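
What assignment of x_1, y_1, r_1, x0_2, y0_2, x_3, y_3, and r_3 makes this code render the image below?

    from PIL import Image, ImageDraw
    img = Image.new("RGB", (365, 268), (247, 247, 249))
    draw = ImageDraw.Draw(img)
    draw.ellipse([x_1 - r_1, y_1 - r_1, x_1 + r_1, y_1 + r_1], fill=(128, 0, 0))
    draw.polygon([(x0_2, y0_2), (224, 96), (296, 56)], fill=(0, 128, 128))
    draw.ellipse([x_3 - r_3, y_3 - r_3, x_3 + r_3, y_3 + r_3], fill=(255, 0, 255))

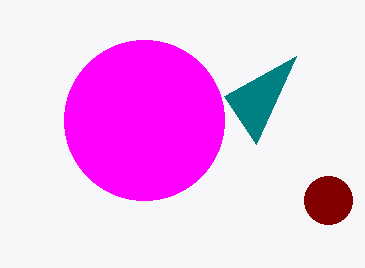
x_1 = 328
y_1 = 200
r_1 = 24
x0_2 = 256
y0_2 = 144
x_3 = 144
y_3 = 120
r_3 = 80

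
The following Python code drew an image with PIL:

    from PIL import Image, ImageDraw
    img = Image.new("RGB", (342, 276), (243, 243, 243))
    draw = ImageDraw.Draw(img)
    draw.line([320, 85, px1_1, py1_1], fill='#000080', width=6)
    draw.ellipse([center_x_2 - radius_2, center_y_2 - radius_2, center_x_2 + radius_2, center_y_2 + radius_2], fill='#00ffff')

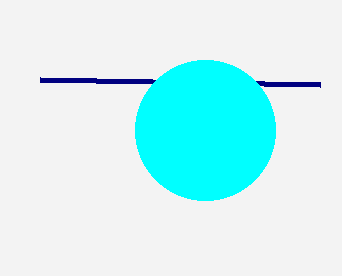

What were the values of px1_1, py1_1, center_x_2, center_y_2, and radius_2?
px1_1 = 40; py1_1 = 80; center_x_2 = 205; center_y_2 = 130; radius_2 = 70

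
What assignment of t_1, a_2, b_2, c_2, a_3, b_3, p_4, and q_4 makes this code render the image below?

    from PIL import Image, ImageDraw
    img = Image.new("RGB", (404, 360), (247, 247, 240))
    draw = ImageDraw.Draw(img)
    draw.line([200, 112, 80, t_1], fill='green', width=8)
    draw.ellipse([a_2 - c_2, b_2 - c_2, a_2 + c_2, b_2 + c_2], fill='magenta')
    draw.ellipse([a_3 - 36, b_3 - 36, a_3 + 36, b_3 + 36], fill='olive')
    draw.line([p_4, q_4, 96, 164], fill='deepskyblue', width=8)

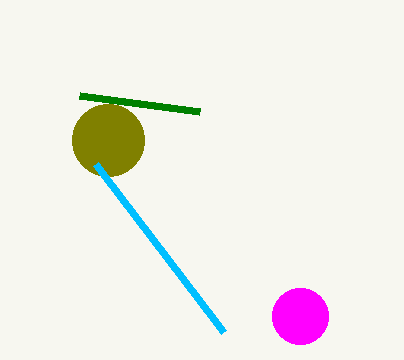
t_1 = 96, a_2 = 300, b_2 = 316, c_2 = 28, a_3 = 108, b_3 = 140, p_4 = 224, q_4 = 332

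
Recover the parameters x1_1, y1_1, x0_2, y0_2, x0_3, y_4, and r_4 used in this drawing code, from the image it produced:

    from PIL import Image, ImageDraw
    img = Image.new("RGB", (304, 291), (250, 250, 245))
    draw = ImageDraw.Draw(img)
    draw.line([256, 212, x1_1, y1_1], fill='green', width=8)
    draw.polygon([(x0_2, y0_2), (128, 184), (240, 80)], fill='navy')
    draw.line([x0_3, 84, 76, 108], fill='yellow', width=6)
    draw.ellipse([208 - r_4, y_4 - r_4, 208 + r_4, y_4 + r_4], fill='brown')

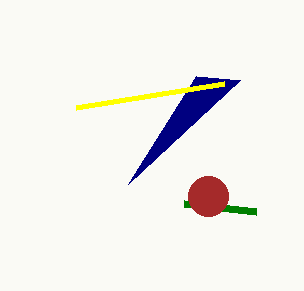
x1_1 = 184
y1_1 = 204
x0_2 = 196
y0_2 = 76
x0_3 = 224
y_4 = 196
r_4 = 20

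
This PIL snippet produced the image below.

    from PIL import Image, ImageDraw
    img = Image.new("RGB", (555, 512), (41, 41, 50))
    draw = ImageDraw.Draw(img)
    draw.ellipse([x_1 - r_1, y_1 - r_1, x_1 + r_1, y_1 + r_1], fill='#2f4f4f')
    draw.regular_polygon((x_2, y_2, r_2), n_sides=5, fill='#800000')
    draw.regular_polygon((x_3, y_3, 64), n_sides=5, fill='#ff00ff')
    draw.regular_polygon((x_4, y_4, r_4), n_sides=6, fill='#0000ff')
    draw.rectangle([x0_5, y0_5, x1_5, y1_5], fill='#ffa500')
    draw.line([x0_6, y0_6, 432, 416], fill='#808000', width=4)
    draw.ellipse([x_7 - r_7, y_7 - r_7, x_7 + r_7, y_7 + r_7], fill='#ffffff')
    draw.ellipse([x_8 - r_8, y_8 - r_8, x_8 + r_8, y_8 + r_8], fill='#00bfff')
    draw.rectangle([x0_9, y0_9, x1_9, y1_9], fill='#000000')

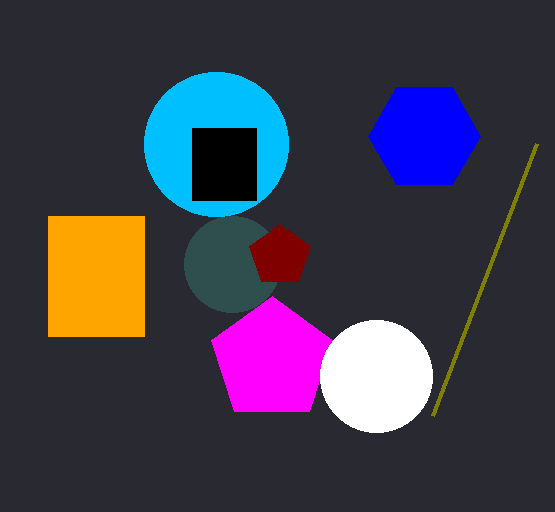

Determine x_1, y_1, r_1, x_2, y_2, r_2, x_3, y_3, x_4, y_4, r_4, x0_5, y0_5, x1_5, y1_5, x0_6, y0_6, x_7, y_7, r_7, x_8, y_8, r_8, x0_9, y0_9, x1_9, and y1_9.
x_1 = 232; y_1 = 264; r_1 = 48; x_2 = 280; y_2 = 256; r_2 = 32; x_3 = 272; y_3 = 360; x_4 = 424; y_4 = 136; r_4 = 56; x0_5 = 48; y0_5 = 216; x1_5 = 144; y1_5 = 336; x0_6 = 536; y0_6 = 144; x_7 = 376; y_7 = 376; r_7 = 56; x_8 = 216; y_8 = 144; r_8 = 72; x0_9 = 192; y0_9 = 128; x1_9 = 256; y1_9 = 200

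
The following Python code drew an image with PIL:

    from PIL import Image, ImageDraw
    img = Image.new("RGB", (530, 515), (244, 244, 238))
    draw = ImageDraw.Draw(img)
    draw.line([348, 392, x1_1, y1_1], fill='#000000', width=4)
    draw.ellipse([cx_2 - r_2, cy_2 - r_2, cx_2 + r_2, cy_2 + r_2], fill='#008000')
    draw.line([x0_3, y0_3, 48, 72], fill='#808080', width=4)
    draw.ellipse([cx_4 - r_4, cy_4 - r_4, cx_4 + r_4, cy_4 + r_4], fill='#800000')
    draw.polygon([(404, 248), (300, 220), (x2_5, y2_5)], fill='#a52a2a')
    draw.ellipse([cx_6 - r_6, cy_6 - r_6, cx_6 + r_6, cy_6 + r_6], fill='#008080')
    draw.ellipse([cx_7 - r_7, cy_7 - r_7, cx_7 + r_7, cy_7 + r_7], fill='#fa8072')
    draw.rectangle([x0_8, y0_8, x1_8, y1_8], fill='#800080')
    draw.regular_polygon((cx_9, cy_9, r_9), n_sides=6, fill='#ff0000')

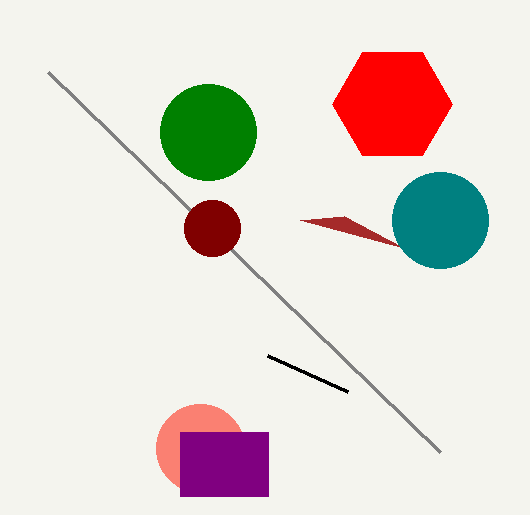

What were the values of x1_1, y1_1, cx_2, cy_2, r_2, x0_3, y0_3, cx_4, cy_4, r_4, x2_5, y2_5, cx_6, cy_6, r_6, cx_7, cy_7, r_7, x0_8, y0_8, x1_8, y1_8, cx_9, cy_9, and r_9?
x1_1 = 268, y1_1 = 356, cx_2 = 208, cy_2 = 132, r_2 = 48, x0_3 = 440, y0_3 = 452, cx_4 = 212, cy_4 = 228, r_4 = 28, x2_5 = 344, y2_5 = 216, cx_6 = 440, cy_6 = 220, r_6 = 48, cx_7 = 200, cy_7 = 448, r_7 = 44, x0_8 = 180, y0_8 = 432, x1_8 = 268, y1_8 = 496, cx_9 = 392, cy_9 = 104, r_9 = 60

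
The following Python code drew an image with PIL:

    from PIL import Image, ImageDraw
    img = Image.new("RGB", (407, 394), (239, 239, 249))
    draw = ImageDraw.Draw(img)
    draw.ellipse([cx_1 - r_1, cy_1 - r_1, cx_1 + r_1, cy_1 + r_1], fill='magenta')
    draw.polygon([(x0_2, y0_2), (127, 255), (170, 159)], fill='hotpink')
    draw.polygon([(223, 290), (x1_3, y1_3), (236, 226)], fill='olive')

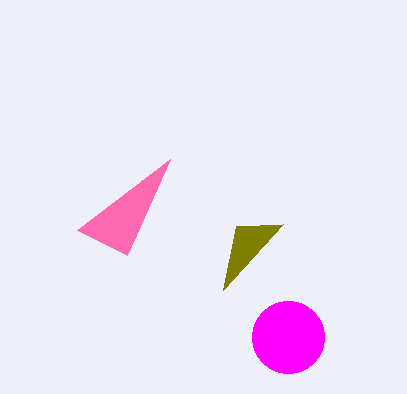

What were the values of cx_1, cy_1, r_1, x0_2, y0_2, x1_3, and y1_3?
cx_1 = 288
cy_1 = 337
r_1 = 36
x0_2 = 77
y0_2 = 230
x1_3 = 283
y1_3 = 224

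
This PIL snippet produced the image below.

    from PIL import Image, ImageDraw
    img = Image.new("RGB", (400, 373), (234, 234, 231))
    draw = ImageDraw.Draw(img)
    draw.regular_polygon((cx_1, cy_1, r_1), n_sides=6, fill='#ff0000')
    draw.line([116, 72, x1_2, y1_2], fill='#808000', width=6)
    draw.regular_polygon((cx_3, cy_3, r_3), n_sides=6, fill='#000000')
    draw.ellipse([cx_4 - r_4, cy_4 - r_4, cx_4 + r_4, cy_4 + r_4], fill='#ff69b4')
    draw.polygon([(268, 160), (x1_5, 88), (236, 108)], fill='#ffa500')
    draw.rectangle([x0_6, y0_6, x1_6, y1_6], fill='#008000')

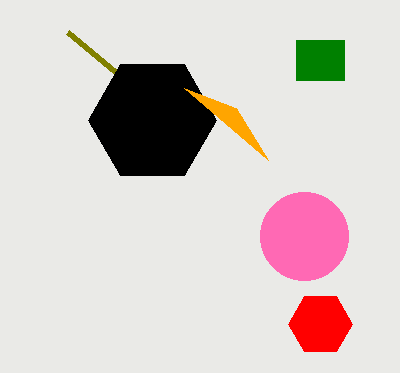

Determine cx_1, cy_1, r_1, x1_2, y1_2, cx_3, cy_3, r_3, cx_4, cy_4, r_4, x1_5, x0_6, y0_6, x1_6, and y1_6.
cx_1 = 320
cy_1 = 324
r_1 = 32
x1_2 = 68
y1_2 = 32
cx_3 = 152
cy_3 = 120
r_3 = 64
cx_4 = 304
cy_4 = 236
r_4 = 44
x1_5 = 184
x0_6 = 296
y0_6 = 40
x1_6 = 344
y1_6 = 80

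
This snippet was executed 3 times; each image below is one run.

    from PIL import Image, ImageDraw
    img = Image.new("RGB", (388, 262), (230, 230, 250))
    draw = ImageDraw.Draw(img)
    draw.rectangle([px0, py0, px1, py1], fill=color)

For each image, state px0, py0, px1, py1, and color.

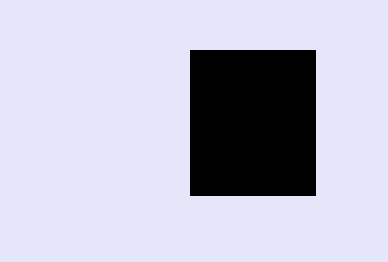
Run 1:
px0 = 190; py0 = 50; px1 = 315; py1 = 195; color = 'black'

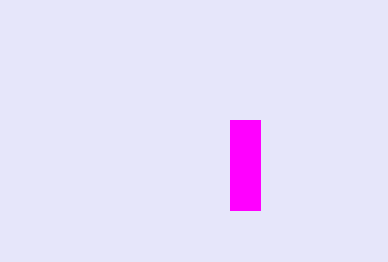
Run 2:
px0 = 230
py0 = 120
px1 = 260
py1 = 210
color = 'magenta'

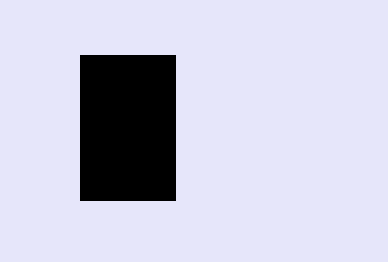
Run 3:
px0 = 80
py0 = 55
px1 = 175
py1 = 200
color = 'black'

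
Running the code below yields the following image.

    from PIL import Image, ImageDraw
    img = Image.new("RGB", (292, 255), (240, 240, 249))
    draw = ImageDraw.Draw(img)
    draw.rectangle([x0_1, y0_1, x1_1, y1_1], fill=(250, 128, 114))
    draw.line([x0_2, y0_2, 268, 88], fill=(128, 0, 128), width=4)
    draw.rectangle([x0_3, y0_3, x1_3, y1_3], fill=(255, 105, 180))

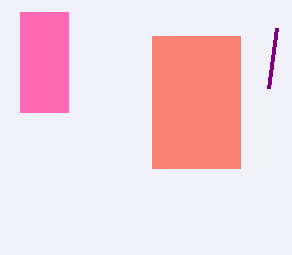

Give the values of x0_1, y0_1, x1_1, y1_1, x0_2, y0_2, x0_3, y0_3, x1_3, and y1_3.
x0_1 = 152, y0_1 = 36, x1_1 = 240, y1_1 = 168, x0_2 = 276, y0_2 = 28, x0_3 = 20, y0_3 = 12, x1_3 = 68, y1_3 = 112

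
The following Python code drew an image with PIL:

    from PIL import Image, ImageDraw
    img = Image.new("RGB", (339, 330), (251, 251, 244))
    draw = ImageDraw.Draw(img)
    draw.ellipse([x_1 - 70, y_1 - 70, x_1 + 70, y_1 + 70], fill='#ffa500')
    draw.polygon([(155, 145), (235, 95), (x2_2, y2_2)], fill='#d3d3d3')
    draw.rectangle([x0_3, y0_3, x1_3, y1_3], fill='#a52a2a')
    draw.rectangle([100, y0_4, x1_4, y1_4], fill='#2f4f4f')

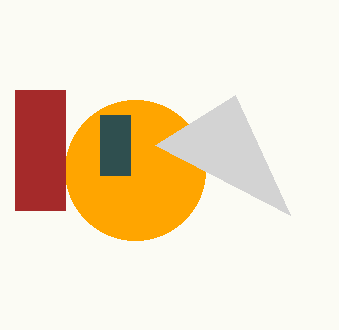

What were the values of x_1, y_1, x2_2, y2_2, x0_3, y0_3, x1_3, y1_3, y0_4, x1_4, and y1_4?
x_1 = 135, y_1 = 170, x2_2 = 290, y2_2 = 215, x0_3 = 15, y0_3 = 90, x1_3 = 65, y1_3 = 210, y0_4 = 115, x1_4 = 130, y1_4 = 175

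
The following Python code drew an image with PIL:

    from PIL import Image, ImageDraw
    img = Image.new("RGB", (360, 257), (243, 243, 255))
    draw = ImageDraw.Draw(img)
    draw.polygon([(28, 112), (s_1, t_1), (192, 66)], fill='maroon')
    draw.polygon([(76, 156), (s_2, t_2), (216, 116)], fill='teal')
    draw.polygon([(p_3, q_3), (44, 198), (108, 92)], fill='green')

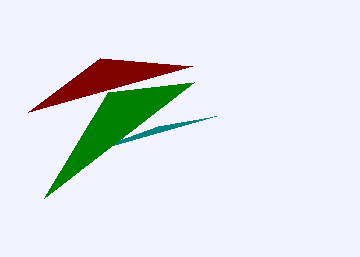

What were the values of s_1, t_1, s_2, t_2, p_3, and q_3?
s_1 = 100, t_1 = 58, s_2 = 158, t_2 = 126, p_3 = 194, q_3 = 82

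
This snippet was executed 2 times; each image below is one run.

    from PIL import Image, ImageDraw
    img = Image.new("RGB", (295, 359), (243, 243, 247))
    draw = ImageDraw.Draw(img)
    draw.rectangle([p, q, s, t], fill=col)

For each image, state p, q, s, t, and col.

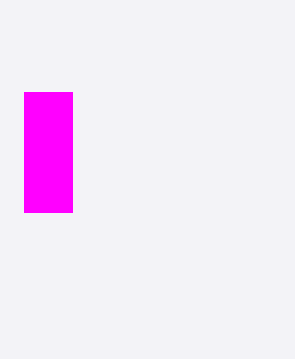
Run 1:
p = 24, q = 92, s = 72, t = 212, col = 'magenta'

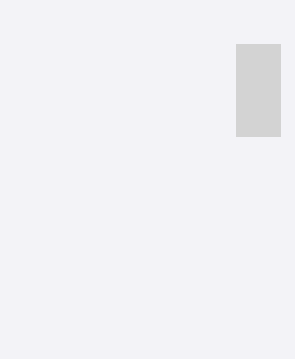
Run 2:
p = 236, q = 44, s = 280, t = 136, col = 'lightgray'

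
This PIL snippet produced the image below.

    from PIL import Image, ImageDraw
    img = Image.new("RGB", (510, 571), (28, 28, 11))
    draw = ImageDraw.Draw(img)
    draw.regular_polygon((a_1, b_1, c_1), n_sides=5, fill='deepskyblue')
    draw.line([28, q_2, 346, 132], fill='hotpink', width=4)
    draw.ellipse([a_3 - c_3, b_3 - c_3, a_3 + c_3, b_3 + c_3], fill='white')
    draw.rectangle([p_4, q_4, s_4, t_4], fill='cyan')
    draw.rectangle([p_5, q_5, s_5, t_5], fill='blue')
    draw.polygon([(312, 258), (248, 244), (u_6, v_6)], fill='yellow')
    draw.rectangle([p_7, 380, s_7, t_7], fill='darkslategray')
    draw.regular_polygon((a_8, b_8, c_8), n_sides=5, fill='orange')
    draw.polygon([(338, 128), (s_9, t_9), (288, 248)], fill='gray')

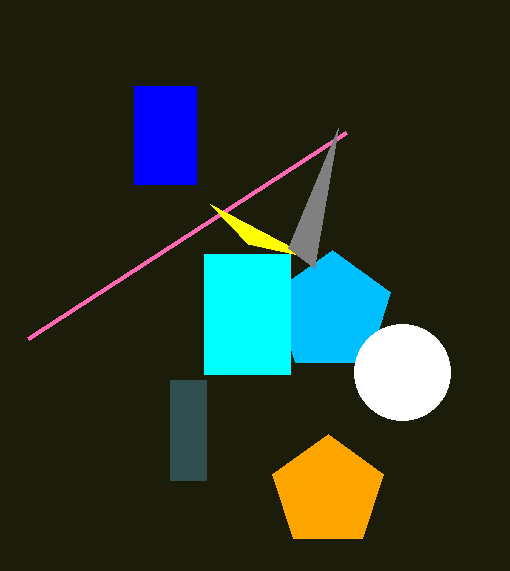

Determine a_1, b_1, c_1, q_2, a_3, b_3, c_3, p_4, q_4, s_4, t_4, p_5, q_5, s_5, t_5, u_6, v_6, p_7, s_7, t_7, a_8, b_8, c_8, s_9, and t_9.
a_1 = 332, b_1 = 312, c_1 = 62, q_2 = 338, a_3 = 402, b_3 = 372, c_3 = 48, p_4 = 204, q_4 = 254, s_4 = 290, t_4 = 374, p_5 = 134, q_5 = 86, s_5 = 196, t_5 = 184, u_6 = 210, v_6 = 204, p_7 = 170, s_7 = 206, t_7 = 480, a_8 = 328, b_8 = 492, c_8 = 58, s_9 = 314, t_9 = 268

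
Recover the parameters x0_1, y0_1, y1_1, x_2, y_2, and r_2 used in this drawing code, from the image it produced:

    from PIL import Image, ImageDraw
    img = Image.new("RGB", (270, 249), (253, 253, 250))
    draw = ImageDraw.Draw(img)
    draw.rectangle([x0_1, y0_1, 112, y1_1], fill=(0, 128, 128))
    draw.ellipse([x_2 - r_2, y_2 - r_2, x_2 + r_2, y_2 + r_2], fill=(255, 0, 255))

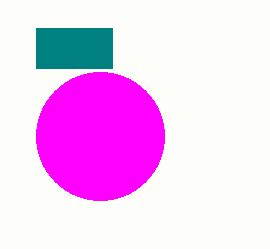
x0_1 = 36
y0_1 = 28
y1_1 = 68
x_2 = 100
y_2 = 136
r_2 = 64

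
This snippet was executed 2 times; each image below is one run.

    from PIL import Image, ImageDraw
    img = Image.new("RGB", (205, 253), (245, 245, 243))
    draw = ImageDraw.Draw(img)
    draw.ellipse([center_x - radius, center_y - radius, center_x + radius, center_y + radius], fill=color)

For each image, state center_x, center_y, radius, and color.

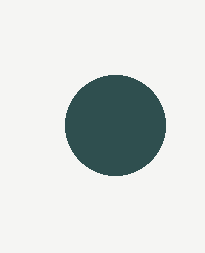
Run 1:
center_x = 115, center_y = 125, radius = 50, color = 'darkslategray'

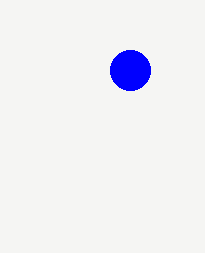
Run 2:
center_x = 130
center_y = 70
radius = 20
color = 'blue'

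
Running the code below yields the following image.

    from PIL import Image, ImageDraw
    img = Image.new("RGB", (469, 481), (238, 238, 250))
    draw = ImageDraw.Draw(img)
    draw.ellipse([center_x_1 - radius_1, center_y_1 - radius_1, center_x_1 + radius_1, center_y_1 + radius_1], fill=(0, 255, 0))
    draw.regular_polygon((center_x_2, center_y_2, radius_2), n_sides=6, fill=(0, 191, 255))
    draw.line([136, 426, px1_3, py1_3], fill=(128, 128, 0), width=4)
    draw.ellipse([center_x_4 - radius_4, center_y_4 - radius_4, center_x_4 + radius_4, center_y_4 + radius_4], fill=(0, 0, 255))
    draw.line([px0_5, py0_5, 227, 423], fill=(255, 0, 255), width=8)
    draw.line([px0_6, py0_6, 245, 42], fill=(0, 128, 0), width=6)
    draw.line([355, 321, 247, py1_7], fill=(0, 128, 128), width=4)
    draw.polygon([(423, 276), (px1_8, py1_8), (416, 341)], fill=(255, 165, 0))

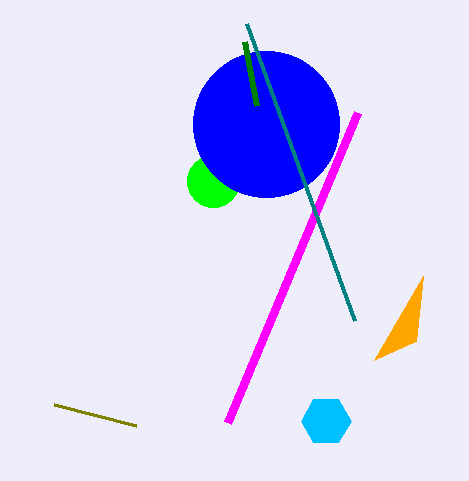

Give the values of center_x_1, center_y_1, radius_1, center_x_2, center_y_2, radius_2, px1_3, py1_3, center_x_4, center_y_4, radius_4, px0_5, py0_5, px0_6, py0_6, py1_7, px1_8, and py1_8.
center_x_1 = 213; center_y_1 = 181; radius_1 = 26; center_x_2 = 326; center_y_2 = 421; radius_2 = 25; px1_3 = 54; py1_3 = 405; center_x_4 = 266; center_y_4 = 124; radius_4 = 73; px0_5 = 357; py0_5 = 113; px0_6 = 257; py0_6 = 106; py1_7 = 24; px1_8 = 374; py1_8 = 360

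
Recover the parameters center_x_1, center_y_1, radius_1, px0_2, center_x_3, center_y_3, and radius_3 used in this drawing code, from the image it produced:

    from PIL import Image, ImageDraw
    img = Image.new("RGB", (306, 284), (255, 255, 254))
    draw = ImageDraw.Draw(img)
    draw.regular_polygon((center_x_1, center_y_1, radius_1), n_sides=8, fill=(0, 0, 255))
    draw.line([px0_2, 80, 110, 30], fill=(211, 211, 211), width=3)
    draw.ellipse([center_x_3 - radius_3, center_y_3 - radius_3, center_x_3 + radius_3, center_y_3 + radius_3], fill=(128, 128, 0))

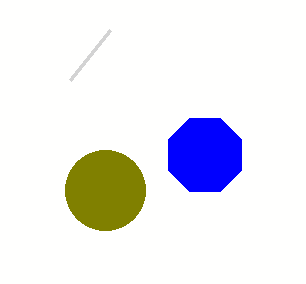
center_x_1 = 205
center_y_1 = 155
radius_1 = 40
px0_2 = 70
center_x_3 = 105
center_y_3 = 190
radius_3 = 40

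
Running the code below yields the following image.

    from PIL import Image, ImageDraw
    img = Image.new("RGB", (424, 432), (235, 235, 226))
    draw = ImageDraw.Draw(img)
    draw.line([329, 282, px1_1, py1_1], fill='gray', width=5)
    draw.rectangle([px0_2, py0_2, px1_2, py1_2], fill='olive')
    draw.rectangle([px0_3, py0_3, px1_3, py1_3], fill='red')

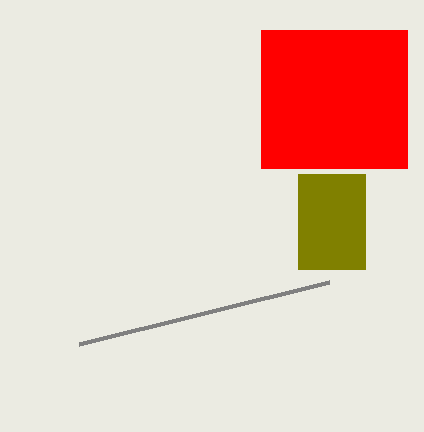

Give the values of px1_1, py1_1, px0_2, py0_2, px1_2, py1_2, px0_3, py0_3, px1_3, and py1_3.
px1_1 = 79; py1_1 = 344; px0_2 = 298; py0_2 = 174; px1_2 = 365; py1_2 = 269; px0_3 = 261; py0_3 = 30; px1_3 = 407; py1_3 = 168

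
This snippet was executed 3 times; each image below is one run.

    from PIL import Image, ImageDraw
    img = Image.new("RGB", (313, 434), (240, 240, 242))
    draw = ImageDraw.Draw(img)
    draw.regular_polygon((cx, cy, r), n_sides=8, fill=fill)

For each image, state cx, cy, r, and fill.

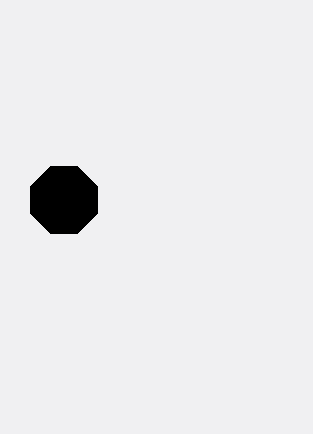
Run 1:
cx = 64; cy = 200; r = 36; fill = 'black'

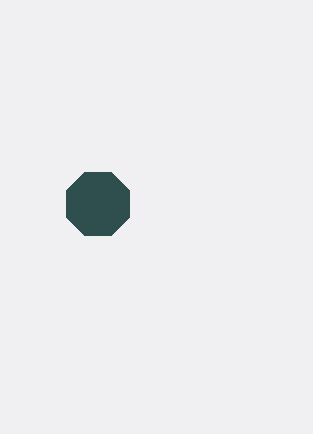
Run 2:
cx = 98
cy = 204
r = 34
fill = 'darkslategray'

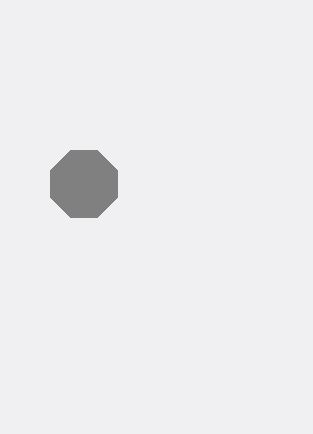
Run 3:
cx = 84, cy = 184, r = 36, fill = 'gray'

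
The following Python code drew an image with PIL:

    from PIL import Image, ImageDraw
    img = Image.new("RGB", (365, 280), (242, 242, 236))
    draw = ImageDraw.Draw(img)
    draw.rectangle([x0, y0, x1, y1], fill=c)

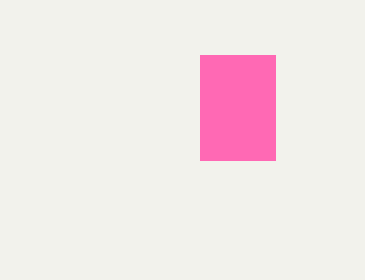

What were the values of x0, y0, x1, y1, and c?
x0 = 200; y0 = 55; x1 = 275; y1 = 160; c = 'hotpink'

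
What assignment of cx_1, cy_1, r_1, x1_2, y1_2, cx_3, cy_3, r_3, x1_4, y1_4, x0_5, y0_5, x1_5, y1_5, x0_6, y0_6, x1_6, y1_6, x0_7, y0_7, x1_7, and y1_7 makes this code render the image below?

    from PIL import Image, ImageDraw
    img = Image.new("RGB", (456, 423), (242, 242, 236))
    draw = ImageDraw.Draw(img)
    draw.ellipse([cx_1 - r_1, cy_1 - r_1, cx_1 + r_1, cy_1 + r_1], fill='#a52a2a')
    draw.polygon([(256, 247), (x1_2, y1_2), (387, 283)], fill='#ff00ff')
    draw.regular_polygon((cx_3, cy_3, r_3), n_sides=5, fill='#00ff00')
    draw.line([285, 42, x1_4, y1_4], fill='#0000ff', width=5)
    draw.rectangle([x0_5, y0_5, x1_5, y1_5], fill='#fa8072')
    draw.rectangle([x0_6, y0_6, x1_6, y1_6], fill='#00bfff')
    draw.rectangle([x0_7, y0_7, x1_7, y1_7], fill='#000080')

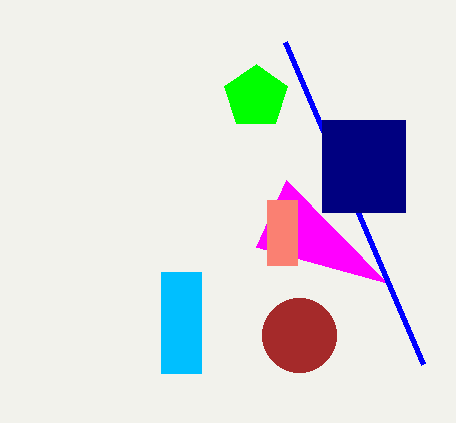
cx_1 = 299, cy_1 = 335, r_1 = 37, x1_2 = 286, y1_2 = 180, cx_3 = 256, cy_3 = 97, r_3 = 33, x1_4 = 423, y1_4 = 364, x0_5 = 267, y0_5 = 200, x1_5 = 297, y1_5 = 265, x0_6 = 161, y0_6 = 272, x1_6 = 201, y1_6 = 373, x0_7 = 322, y0_7 = 120, x1_7 = 405, y1_7 = 212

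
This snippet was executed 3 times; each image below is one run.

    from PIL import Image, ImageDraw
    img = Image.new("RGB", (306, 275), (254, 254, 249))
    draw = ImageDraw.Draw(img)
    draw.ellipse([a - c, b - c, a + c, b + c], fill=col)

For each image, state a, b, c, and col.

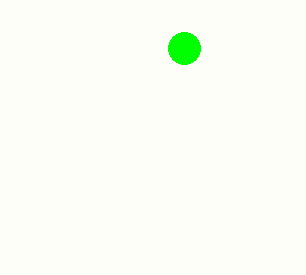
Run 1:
a = 184
b = 48
c = 16
col = 'lime'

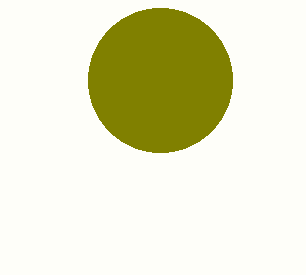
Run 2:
a = 160
b = 80
c = 72
col = 'olive'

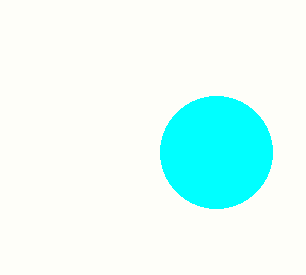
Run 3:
a = 216; b = 152; c = 56; col = 'cyan'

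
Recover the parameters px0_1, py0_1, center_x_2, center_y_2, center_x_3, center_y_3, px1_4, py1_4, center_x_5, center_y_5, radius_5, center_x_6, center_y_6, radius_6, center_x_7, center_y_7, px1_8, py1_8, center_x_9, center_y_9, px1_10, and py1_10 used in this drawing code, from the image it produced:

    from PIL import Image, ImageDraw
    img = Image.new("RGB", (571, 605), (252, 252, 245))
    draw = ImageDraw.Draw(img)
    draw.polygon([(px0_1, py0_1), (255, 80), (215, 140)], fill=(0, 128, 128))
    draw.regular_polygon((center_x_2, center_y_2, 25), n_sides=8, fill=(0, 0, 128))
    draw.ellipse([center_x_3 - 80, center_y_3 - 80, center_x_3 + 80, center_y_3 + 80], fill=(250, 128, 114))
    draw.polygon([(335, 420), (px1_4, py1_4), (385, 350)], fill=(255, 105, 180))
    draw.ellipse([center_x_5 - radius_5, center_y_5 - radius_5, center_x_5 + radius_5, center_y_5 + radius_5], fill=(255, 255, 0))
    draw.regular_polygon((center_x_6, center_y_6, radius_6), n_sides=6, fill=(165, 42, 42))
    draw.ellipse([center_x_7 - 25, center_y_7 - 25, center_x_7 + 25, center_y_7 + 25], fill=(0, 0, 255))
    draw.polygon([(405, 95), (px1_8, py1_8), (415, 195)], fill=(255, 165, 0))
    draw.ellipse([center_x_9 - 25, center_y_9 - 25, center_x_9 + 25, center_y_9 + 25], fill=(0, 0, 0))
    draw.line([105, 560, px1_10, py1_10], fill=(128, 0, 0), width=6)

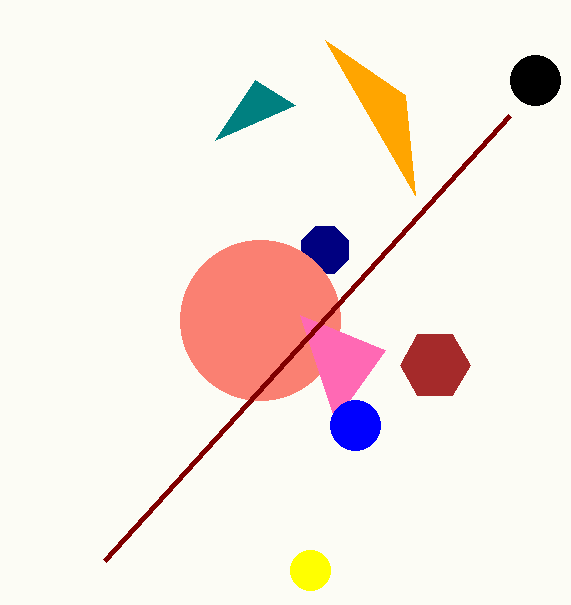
px0_1 = 295
py0_1 = 105
center_x_2 = 325
center_y_2 = 250
center_x_3 = 260
center_y_3 = 320
px1_4 = 300
py1_4 = 315
center_x_5 = 310
center_y_5 = 570
radius_5 = 20
center_x_6 = 435
center_y_6 = 365
radius_6 = 35
center_x_7 = 355
center_y_7 = 425
px1_8 = 325
py1_8 = 40
center_x_9 = 535
center_y_9 = 80
px1_10 = 510
py1_10 = 115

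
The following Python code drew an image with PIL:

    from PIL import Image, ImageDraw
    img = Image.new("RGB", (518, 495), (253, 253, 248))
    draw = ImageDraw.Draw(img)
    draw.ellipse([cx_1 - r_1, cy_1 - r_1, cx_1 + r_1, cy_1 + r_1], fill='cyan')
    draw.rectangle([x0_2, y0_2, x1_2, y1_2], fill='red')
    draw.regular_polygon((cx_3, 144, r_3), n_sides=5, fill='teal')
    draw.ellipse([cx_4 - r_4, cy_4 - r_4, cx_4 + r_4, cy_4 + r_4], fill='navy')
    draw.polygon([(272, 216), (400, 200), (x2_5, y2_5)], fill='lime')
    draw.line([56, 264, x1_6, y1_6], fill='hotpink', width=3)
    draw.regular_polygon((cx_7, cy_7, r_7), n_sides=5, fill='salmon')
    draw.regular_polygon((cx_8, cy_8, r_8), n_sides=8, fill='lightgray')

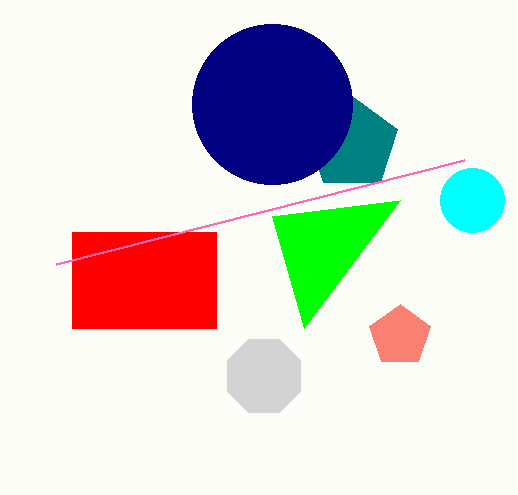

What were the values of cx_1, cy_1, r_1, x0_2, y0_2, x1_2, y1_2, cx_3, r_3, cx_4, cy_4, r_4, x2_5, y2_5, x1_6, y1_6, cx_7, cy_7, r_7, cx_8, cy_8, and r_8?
cx_1 = 472; cy_1 = 200; r_1 = 32; x0_2 = 72; y0_2 = 232; x1_2 = 216; y1_2 = 328; cx_3 = 352; r_3 = 48; cx_4 = 272; cy_4 = 104; r_4 = 80; x2_5 = 304; y2_5 = 328; x1_6 = 464; y1_6 = 160; cx_7 = 400; cy_7 = 336; r_7 = 32; cx_8 = 264; cy_8 = 376; r_8 = 40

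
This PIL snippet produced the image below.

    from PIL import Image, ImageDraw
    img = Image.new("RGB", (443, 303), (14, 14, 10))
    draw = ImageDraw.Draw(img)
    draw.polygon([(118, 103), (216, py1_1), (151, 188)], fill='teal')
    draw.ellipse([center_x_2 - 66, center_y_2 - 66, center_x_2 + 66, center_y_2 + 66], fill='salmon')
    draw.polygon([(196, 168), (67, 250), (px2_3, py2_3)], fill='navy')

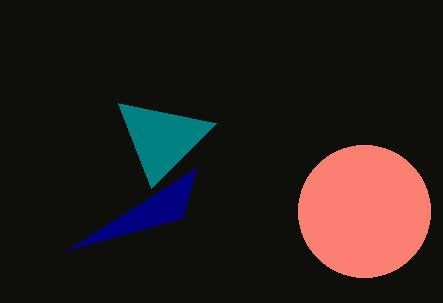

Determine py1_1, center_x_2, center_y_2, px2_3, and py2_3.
py1_1 = 123, center_x_2 = 364, center_y_2 = 211, px2_3 = 182, py2_3 = 218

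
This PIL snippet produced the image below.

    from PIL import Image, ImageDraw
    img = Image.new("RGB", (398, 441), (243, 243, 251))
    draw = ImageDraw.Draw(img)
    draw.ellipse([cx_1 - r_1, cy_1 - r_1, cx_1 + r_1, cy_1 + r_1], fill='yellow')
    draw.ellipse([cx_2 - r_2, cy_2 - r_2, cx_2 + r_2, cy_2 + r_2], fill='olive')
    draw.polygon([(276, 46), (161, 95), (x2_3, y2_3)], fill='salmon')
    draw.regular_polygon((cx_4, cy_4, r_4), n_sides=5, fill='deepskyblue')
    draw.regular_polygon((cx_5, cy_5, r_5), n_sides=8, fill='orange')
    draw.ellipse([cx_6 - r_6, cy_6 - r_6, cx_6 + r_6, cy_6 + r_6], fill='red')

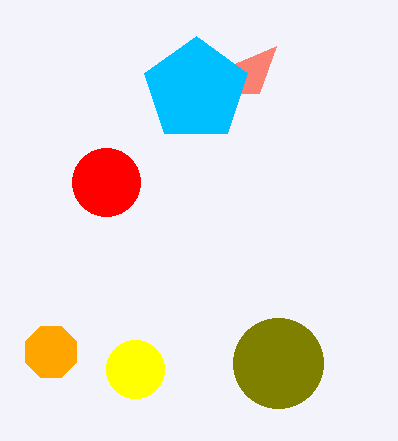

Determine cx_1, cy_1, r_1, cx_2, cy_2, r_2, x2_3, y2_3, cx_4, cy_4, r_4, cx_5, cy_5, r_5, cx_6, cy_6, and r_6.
cx_1 = 135; cy_1 = 369; r_1 = 29; cx_2 = 278; cy_2 = 363; r_2 = 45; x2_3 = 259; y2_3 = 93; cx_4 = 196; cy_4 = 90; r_4 = 54; cx_5 = 51; cy_5 = 352; r_5 = 28; cx_6 = 106; cy_6 = 182; r_6 = 34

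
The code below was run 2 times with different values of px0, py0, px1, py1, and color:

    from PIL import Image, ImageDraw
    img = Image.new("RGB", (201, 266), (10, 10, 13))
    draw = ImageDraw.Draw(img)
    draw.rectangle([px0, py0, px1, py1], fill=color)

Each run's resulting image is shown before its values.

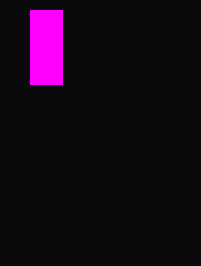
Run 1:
px0 = 30; py0 = 10; px1 = 62; py1 = 84; color = 'magenta'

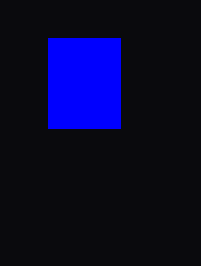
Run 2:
px0 = 48
py0 = 38
px1 = 120
py1 = 128
color = 'blue'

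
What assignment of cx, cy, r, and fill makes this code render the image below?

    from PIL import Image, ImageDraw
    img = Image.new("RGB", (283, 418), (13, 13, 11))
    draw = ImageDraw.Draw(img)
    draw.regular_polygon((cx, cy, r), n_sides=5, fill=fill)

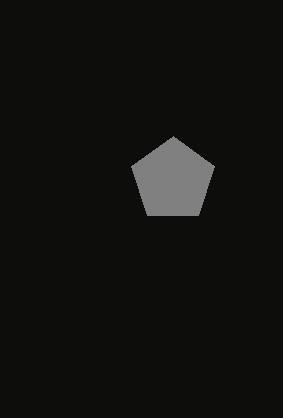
cx = 173; cy = 180; r = 44; fill = 'gray'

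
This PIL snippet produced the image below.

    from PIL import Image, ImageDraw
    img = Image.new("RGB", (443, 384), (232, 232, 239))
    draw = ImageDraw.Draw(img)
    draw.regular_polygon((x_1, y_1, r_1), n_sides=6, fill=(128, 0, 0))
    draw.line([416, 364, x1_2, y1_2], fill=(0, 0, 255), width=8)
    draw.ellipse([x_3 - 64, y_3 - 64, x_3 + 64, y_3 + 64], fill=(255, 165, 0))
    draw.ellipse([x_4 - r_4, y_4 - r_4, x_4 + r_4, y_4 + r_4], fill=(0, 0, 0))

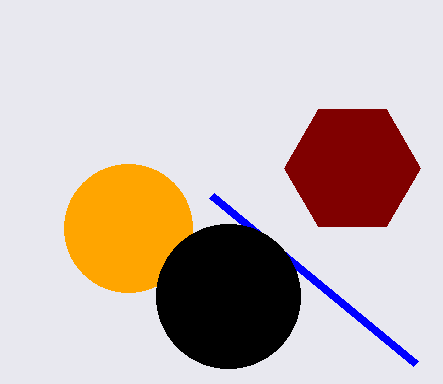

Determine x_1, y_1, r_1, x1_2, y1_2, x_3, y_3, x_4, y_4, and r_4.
x_1 = 352, y_1 = 168, r_1 = 68, x1_2 = 212, y1_2 = 196, x_3 = 128, y_3 = 228, x_4 = 228, y_4 = 296, r_4 = 72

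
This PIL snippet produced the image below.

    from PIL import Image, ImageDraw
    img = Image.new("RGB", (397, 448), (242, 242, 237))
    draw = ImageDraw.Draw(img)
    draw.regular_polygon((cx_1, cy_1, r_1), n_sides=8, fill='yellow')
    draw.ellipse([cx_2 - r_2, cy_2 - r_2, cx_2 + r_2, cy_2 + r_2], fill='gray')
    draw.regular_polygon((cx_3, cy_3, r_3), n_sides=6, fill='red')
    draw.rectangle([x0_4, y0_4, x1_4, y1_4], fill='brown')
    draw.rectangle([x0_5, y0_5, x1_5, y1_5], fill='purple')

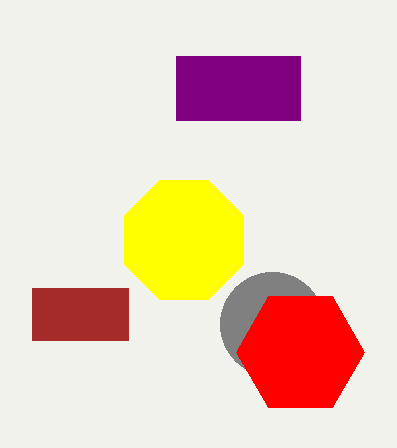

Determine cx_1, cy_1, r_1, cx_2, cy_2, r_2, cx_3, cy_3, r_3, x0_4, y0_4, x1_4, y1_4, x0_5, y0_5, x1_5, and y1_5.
cx_1 = 184, cy_1 = 240, r_1 = 64, cx_2 = 272, cy_2 = 324, r_2 = 52, cx_3 = 300, cy_3 = 352, r_3 = 64, x0_4 = 32, y0_4 = 288, x1_4 = 128, y1_4 = 340, x0_5 = 176, y0_5 = 56, x1_5 = 300, y1_5 = 120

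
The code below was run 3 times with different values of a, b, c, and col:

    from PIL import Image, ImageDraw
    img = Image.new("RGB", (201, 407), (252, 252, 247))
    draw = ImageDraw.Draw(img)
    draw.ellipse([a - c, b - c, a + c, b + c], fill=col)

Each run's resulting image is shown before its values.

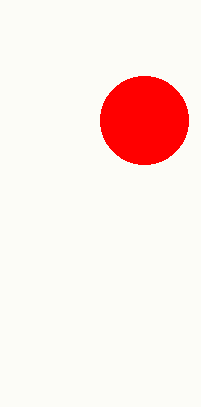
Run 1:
a = 144, b = 120, c = 44, col = 'red'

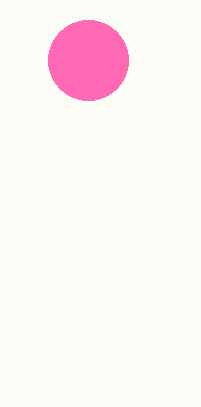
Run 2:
a = 88; b = 60; c = 40; col = 'hotpink'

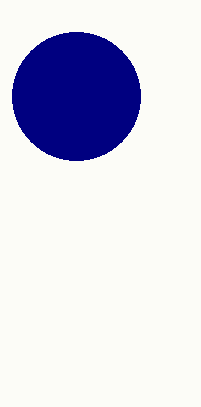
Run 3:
a = 76; b = 96; c = 64; col = 'navy'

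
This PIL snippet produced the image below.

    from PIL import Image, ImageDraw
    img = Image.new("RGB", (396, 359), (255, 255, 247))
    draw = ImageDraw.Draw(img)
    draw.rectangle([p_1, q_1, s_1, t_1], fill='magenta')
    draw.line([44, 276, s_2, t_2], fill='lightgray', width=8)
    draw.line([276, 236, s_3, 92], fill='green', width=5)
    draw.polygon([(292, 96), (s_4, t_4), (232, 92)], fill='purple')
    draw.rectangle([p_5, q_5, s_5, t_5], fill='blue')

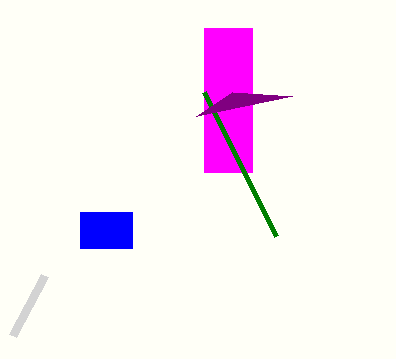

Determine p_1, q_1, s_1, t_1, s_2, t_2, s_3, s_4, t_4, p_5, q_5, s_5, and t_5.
p_1 = 204; q_1 = 28; s_1 = 252; t_1 = 172; s_2 = 12; t_2 = 336; s_3 = 204; s_4 = 196; t_4 = 116; p_5 = 80; q_5 = 212; s_5 = 132; t_5 = 248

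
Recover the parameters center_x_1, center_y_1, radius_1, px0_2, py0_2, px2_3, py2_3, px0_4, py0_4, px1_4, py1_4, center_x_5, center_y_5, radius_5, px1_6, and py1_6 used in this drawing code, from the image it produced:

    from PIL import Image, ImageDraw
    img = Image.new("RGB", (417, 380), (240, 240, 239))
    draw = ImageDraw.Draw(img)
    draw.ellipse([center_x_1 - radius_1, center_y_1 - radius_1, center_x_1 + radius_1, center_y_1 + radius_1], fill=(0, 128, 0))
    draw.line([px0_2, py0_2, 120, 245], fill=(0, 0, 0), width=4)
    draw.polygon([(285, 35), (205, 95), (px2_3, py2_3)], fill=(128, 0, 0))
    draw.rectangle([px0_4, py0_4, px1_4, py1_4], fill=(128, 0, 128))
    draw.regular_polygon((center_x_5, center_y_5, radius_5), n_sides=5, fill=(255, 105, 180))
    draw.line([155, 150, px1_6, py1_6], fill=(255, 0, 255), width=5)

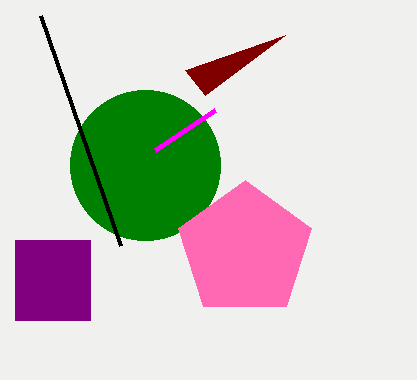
center_x_1 = 145, center_y_1 = 165, radius_1 = 75, px0_2 = 40, py0_2 = 15, px2_3 = 185, py2_3 = 70, px0_4 = 15, py0_4 = 240, px1_4 = 90, py1_4 = 320, center_x_5 = 245, center_y_5 = 250, radius_5 = 70, px1_6 = 215, py1_6 = 110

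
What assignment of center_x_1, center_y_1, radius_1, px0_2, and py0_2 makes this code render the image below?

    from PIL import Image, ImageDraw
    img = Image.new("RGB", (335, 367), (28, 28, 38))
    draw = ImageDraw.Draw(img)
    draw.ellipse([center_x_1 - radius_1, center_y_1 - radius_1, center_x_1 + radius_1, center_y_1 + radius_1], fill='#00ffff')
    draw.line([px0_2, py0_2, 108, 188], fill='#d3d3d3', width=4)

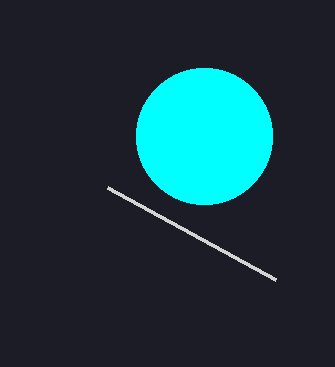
center_x_1 = 204, center_y_1 = 136, radius_1 = 68, px0_2 = 276, py0_2 = 280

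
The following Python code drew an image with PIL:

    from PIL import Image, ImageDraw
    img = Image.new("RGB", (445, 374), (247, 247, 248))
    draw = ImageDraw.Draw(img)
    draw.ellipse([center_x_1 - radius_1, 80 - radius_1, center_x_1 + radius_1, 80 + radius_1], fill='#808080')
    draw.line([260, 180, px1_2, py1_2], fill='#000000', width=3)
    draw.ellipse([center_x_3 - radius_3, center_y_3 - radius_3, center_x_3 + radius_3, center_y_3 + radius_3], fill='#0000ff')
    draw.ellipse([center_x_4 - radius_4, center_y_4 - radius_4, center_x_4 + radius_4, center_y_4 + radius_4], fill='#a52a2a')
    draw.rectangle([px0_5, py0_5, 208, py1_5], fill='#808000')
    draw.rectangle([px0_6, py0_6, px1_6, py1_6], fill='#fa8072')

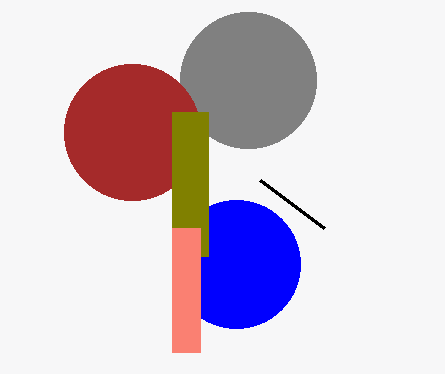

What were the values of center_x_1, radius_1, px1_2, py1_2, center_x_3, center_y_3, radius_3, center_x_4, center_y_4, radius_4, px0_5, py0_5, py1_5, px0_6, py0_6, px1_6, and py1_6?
center_x_1 = 248; radius_1 = 68; px1_2 = 324; py1_2 = 228; center_x_3 = 236; center_y_3 = 264; radius_3 = 64; center_x_4 = 132; center_y_4 = 132; radius_4 = 68; px0_5 = 172; py0_5 = 112; py1_5 = 256; px0_6 = 172; py0_6 = 228; px1_6 = 200; py1_6 = 352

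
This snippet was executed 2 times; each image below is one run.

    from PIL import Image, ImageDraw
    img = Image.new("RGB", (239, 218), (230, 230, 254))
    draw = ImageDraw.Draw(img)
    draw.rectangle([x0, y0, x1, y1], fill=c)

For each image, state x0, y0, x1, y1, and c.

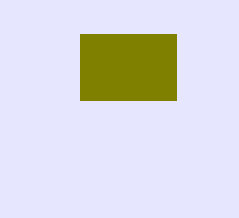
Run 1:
x0 = 80
y0 = 34
x1 = 176
y1 = 100
c = 'olive'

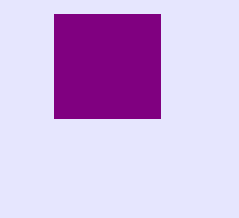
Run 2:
x0 = 54
y0 = 14
x1 = 160
y1 = 118
c = 'purple'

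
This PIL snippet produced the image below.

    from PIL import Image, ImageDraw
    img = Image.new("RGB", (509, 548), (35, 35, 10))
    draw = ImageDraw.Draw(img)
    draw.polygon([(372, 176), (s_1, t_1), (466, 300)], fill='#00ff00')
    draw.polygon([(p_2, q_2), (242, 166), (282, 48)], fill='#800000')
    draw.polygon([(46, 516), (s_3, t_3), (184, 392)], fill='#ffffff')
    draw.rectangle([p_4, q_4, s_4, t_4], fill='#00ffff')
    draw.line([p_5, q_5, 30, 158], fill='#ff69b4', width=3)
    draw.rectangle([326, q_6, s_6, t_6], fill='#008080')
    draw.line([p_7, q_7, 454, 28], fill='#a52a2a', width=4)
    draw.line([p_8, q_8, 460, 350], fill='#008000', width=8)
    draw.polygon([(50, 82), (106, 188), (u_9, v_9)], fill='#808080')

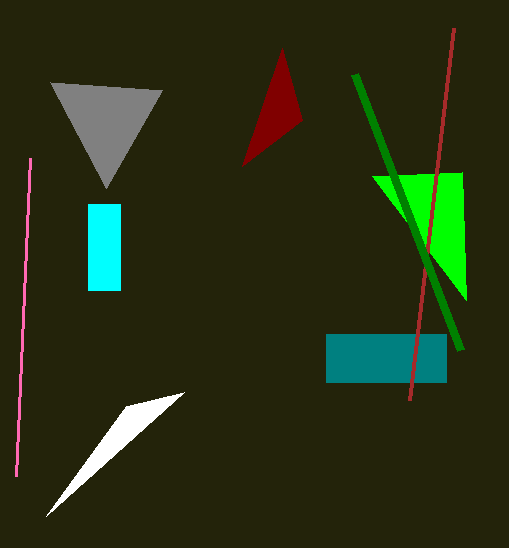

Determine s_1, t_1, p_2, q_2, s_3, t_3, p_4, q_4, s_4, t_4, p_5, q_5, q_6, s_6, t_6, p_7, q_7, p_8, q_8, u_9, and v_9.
s_1 = 462; t_1 = 172; p_2 = 302; q_2 = 120; s_3 = 126; t_3 = 406; p_4 = 88; q_4 = 204; s_4 = 120; t_4 = 290; p_5 = 16; q_5 = 476; q_6 = 334; s_6 = 446; t_6 = 382; p_7 = 410; q_7 = 400; p_8 = 354; q_8 = 74; u_9 = 162; v_9 = 90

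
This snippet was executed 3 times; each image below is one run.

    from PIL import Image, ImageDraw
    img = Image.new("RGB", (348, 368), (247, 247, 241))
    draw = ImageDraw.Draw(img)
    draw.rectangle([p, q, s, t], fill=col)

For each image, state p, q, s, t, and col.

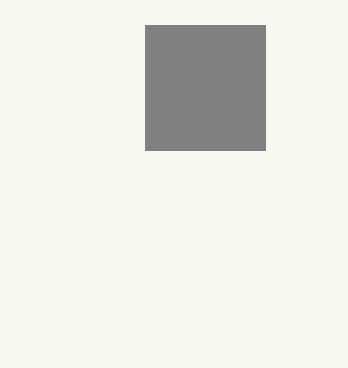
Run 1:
p = 145, q = 25, s = 265, t = 150, col = 'gray'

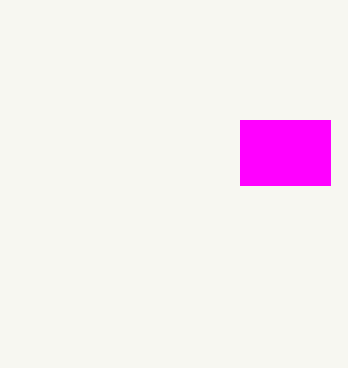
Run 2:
p = 240, q = 120, s = 330, t = 185, col = 'magenta'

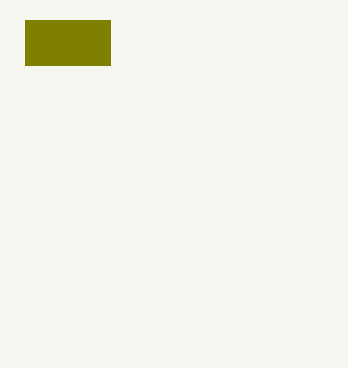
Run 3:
p = 25, q = 20, s = 110, t = 65, col = 'olive'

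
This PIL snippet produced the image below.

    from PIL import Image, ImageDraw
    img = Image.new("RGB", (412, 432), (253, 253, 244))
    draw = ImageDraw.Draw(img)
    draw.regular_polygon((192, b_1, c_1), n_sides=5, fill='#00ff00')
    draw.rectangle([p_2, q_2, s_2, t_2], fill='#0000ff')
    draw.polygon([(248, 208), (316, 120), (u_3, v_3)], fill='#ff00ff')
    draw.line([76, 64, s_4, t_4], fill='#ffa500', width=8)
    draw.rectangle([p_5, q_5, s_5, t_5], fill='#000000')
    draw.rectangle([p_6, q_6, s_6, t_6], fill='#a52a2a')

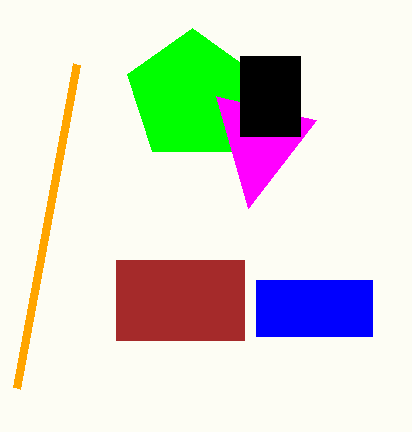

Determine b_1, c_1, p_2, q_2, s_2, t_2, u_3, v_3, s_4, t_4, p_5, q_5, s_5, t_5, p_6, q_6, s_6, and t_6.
b_1 = 96, c_1 = 68, p_2 = 256, q_2 = 280, s_2 = 372, t_2 = 336, u_3 = 216, v_3 = 96, s_4 = 16, t_4 = 388, p_5 = 240, q_5 = 56, s_5 = 300, t_5 = 136, p_6 = 116, q_6 = 260, s_6 = 244, t_6 = 340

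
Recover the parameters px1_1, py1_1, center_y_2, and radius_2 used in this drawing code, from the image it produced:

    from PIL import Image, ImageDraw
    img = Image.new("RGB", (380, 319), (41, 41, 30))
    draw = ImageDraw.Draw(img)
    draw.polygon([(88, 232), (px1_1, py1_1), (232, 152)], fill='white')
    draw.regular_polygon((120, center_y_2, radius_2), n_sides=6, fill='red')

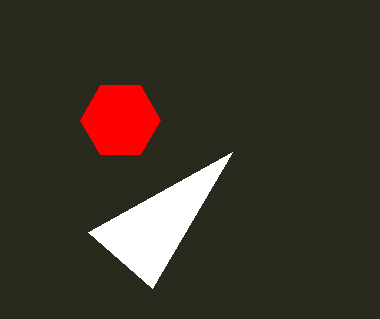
px1_1 = 152; py1_1 = 288; center_y_2 = 120; radius_2 = 40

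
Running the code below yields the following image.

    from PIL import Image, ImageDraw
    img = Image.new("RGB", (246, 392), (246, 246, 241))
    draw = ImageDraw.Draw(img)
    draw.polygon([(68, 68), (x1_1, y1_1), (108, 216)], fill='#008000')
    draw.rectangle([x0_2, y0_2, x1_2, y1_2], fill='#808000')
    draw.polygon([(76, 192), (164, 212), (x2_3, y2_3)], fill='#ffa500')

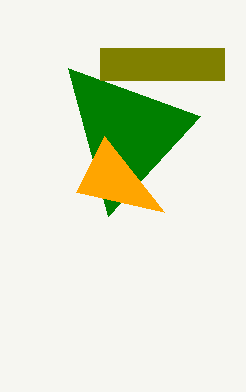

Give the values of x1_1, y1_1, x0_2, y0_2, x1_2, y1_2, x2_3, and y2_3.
x1_1 = 200; y1_1 = 116; x0_2 = 100; y0_2 = 48; x1_2 = 224; y1_2 = 80; x2_3 = 104; y2_3 = 136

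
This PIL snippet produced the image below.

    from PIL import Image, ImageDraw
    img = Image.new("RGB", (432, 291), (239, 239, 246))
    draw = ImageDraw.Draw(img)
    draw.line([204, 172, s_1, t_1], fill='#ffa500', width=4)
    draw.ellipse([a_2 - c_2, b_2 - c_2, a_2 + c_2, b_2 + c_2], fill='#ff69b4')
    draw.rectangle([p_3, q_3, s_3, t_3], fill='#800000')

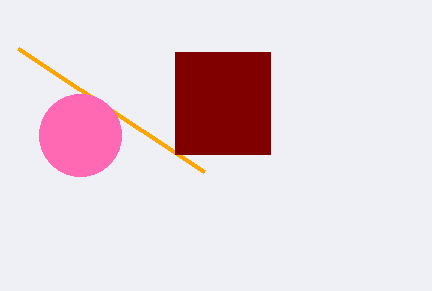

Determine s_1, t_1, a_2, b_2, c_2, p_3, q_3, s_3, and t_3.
s_1 = 18
t_1 = 49
a_2 = 80
b_2 = 135
c_2 = 41
p_3 = 175
q_3 = 52
s_3 = 270
t_3 = 154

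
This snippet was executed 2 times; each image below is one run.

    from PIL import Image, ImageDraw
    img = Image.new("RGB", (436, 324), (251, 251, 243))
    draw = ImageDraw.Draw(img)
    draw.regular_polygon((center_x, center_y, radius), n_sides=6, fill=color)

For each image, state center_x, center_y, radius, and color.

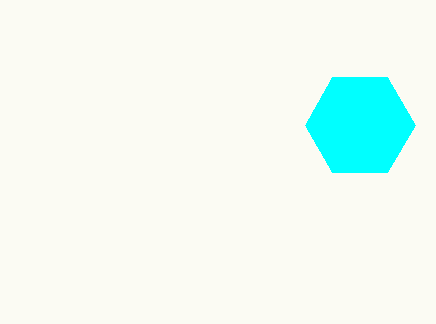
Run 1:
center_x = 360; center_y = 125; radius = 55; color = 'cyan'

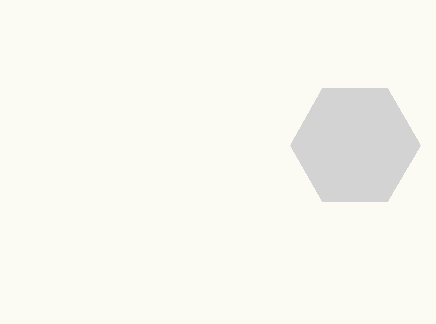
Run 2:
center_x = 355, center_y = 145, radius = 65, color = 'lightgray'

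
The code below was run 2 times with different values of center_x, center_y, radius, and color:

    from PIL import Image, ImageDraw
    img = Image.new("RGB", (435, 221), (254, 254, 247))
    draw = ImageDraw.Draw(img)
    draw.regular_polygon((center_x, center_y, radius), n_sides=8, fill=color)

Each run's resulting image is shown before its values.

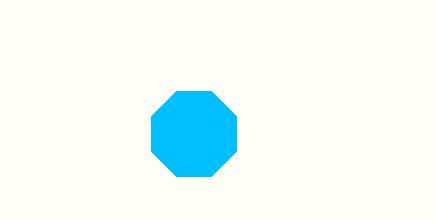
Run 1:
center_x = 194
center_y = 134
radius = 46
color = 'deepskyblue'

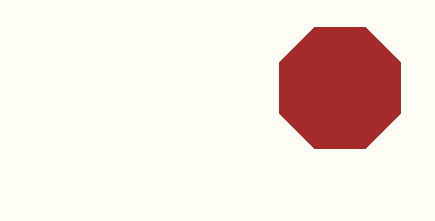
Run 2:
center_x = 340
center_y = 88
radius = 66
color = 'brown'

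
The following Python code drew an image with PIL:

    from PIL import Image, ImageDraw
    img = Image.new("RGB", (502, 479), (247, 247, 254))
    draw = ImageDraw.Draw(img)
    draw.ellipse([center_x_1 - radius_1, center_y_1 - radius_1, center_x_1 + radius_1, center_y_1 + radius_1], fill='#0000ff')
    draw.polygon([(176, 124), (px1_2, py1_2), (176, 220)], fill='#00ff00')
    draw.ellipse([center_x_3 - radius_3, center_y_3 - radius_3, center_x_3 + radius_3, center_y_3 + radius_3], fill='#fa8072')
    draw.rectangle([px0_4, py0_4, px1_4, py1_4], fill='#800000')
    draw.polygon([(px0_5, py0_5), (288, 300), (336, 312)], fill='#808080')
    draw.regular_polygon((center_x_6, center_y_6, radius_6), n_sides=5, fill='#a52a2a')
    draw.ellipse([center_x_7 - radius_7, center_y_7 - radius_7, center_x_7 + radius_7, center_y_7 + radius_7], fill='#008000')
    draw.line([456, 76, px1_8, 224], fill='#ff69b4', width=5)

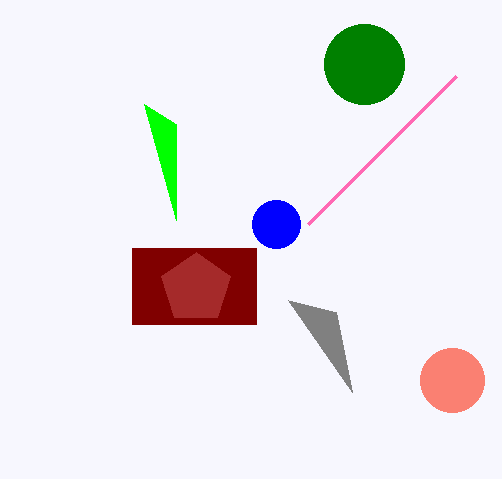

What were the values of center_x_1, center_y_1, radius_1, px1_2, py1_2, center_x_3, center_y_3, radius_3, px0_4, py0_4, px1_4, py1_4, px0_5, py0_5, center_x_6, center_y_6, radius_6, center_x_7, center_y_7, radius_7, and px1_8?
center_x_1 = 276; center_y_1 = 224; radius_1 = 24; px1_2 = 144; py1_2 = 104; center_x_3 = 452; center_y_3 = 380; radius_3 = 32; px0_4 = 132; py0_4 = 248; px1_4 = 256; py1_4 = 324; px0_5 = 352; py0_5 = 392; center_x_6 = 196; center_y_6 = 288; radius_6 = 36; center_x_7 = 364; center_y_7 = 64; radius_7 = 40; px1_8 = 308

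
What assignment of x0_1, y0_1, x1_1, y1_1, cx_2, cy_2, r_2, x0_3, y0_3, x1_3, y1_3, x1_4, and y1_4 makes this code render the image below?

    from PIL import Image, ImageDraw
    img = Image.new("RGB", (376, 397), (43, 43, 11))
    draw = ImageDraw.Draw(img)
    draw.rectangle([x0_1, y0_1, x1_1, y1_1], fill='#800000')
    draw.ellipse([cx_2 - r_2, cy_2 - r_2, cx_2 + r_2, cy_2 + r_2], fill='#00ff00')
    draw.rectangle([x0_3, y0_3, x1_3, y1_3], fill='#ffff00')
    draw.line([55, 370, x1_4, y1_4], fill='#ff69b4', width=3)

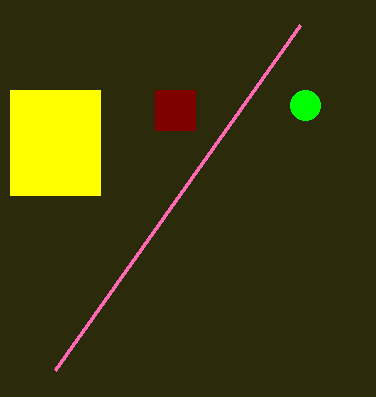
x0_1 = 155, y0_1 = 90, x1_1 = 195, y1_1 = 130, cx_2 = 305, cy_2 = 105, r_2 = 15, x0_3 = 10, y0_3 = 90, x1_3 = 100, y1_3 = 195, x1_4 = 300, y1_4 = 25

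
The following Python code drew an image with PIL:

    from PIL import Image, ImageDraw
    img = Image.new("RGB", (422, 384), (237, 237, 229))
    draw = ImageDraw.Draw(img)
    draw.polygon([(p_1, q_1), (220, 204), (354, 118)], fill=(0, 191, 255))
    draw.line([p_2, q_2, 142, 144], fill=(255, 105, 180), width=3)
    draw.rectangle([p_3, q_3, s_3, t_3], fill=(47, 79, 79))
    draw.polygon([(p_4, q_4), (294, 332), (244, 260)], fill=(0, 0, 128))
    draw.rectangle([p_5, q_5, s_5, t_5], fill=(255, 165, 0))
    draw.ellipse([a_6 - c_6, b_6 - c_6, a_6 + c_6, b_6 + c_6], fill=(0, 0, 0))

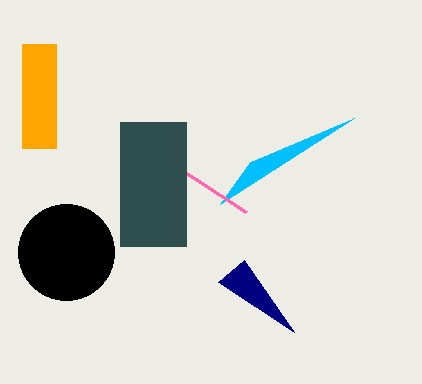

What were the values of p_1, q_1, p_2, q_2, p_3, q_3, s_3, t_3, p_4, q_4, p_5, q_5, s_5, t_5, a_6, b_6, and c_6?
p_1 = 250; q_1 = 162; p_2 = 246; q_2 = 212; p_3 = 120; q_3 = 122; s_3 = 186; t_3 = 246; p_4 = 218; q_4 = 282; p_5 = 22; q_5 = 44; s_5 = 56; t_5 = 148; a_6 = 66; b_6 = 252; c_6 = 48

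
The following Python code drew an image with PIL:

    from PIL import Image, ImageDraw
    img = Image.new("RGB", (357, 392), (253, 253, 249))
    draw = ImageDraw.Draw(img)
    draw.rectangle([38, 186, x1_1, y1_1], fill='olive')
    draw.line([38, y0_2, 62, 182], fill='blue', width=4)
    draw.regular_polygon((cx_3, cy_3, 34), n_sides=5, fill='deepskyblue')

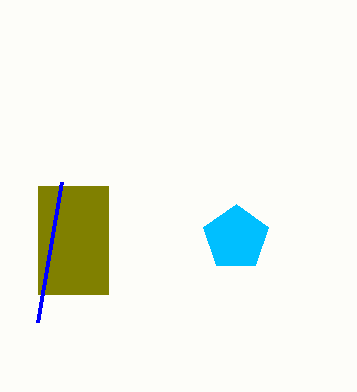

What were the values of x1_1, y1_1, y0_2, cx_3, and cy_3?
x1_1 = 108
y1_1 = 294
y0_2 = 322
cx_3 = 236
cy_3 = 238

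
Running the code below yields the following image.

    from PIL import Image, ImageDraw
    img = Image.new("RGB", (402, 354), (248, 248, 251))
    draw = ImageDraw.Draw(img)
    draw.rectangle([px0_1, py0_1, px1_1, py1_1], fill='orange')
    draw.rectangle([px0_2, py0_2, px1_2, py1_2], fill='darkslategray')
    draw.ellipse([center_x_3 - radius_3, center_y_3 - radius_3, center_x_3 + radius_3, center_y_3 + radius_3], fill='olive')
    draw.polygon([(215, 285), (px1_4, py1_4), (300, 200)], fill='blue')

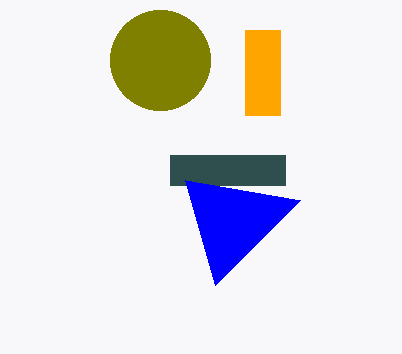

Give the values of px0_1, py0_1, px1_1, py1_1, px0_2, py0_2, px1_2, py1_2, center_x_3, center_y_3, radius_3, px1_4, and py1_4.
px0_1 = 245, py0_1 = 30, px1_1 = 280, py1_1 = 115, px0_2 = 170, py0_2 = 155, px1_2 = 285, py1_2 = 185, center_x_3 = 160, center_y_3 = 60, radius_3 = 50, px1_4 = 185, py1_4 = 180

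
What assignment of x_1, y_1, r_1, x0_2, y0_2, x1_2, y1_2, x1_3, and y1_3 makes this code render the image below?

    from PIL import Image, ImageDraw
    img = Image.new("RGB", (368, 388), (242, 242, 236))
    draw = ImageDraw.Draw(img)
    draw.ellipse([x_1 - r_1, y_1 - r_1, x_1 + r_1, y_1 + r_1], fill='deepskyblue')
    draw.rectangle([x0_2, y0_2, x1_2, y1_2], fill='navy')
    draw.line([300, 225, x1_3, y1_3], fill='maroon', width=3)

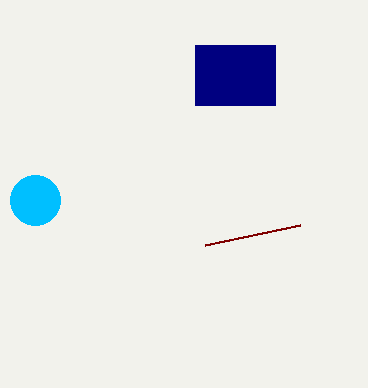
x_1 = 35, y_1 = 200, r_1 = 25, x0_2 = 195, y0_2 = 45, x1_2 = 275, y1_2 = 105, x1_3 = 205, y1_3 = 245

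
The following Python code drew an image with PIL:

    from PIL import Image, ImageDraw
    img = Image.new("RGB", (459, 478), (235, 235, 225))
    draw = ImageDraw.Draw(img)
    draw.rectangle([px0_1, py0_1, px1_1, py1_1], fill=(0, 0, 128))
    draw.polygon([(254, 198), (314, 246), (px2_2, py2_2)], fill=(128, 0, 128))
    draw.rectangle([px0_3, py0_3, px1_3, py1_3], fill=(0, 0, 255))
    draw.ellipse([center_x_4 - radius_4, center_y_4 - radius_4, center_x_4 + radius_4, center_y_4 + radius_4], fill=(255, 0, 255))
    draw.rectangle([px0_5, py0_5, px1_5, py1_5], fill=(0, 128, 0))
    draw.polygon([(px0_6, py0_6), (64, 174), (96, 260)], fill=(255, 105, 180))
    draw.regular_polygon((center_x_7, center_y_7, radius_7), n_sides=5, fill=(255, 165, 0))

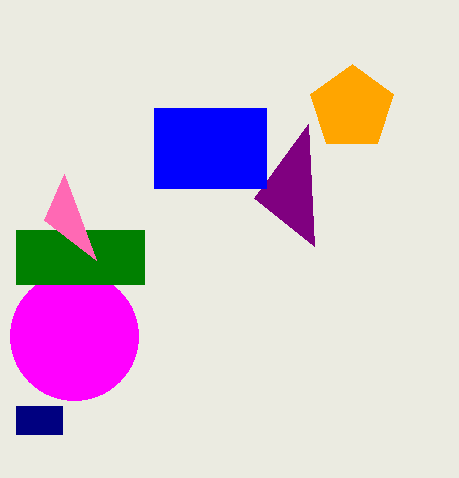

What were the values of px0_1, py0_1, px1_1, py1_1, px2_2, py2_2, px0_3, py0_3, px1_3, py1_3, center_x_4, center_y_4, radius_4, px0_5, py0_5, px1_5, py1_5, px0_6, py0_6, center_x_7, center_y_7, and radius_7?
px0_1 = 16, py0_1 = 406, px1_1 = 62, py1_1 = 434, px2_2 = 308, py2_2 = 124, px0_3 = 154, py0_3 = 108, px1_3 = 266, py1_3 = 188, center_x_4 = 74, center_y_4 = 336, radius_4 = 64, px0_5 = 16, py0_5 = 230, px1_5 = 144, py1_5 = 284, px0_6 = 44, py0_6 = 220, center_x_7 = 352, center_y_7 = 108, radius_7 = 44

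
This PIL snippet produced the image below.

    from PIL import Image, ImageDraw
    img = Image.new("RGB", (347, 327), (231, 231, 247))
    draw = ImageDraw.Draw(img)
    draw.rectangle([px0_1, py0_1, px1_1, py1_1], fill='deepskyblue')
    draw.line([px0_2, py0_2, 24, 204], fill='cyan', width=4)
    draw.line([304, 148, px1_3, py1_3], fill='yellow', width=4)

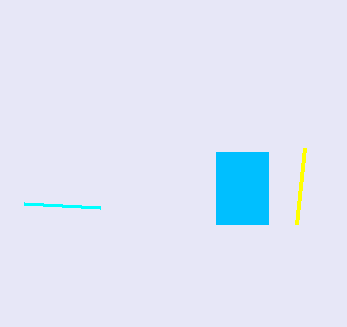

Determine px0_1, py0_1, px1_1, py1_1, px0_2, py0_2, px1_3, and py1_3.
px0_1 = 216, py0_1 = 152, px1_1 = 268, py1_1 = 224, px0_2 = 100, py0_2 = 208, px1_3 = 296, py1_3 = 224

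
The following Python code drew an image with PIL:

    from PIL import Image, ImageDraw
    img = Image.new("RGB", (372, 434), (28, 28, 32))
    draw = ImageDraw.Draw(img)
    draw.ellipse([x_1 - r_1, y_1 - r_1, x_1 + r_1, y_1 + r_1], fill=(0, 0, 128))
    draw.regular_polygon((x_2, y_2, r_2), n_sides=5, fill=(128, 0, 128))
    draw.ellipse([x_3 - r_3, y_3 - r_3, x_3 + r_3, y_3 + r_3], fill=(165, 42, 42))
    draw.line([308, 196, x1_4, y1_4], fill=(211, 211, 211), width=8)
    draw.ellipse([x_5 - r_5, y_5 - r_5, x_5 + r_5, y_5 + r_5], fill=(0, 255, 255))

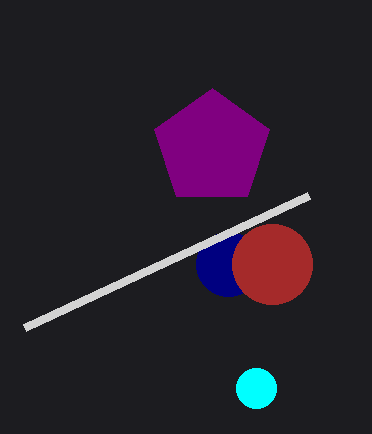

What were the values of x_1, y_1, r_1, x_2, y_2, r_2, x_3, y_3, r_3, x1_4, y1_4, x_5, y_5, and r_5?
x_1 = 228
y_1 = 264
r_1 = 32
x_2 = 212
y_2 = 148
r_2 = 60
x_3 = 272
y_3 = 264
r_3 = 40
x1_4 = 24
y1_4 = 328
x_5 = 256
y_5 = 388
r_5 = 20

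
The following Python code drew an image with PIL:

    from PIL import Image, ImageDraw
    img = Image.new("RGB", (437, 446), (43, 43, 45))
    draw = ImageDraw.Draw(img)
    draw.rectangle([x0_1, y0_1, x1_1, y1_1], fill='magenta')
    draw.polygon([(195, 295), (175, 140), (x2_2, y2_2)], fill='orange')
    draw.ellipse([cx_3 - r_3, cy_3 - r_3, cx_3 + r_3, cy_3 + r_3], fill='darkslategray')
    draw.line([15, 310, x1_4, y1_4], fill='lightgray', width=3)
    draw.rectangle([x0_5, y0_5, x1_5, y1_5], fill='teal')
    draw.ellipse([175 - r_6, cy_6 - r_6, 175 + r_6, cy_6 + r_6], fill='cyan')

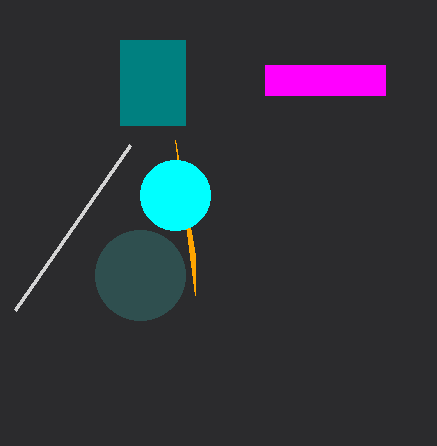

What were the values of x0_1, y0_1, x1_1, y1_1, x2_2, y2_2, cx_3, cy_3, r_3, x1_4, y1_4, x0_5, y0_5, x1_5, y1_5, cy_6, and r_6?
x0_1 = 265; y0_1 = 65; x1_1 = 385; y1_1 = 95; x2_2 = 195; y2_2 = 255; cx_3 = 140; cy_3 = 275; r_3 = 45; x1_4 = 130; y1_4 = 145; x0_5 = 120; y0_5 = 40; x1_5 = 185; y1_5 = 125; cy_6 = 195; r_6 = 35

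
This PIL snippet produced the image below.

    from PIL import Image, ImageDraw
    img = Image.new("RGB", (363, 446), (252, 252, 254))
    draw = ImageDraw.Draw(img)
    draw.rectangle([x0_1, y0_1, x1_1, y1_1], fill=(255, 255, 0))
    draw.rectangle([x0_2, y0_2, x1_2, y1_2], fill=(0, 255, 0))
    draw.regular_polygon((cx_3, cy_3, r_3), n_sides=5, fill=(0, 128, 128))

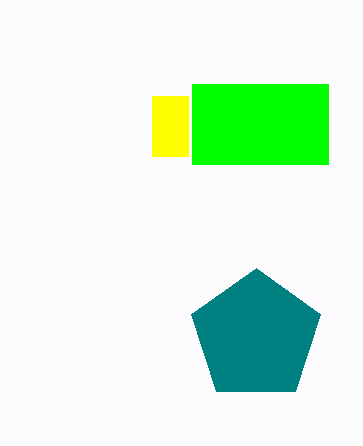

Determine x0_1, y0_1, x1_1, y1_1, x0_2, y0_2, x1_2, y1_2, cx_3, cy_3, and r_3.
x0_1 = 152, y0_1 = 96, x1_1 = 188, y1_1 = 156, x0_2 = 192, y0_2 = 84, x1_2 = 328, y1_2 = 164, cx_3 = 256, cy_3 = 336, r_3 = 68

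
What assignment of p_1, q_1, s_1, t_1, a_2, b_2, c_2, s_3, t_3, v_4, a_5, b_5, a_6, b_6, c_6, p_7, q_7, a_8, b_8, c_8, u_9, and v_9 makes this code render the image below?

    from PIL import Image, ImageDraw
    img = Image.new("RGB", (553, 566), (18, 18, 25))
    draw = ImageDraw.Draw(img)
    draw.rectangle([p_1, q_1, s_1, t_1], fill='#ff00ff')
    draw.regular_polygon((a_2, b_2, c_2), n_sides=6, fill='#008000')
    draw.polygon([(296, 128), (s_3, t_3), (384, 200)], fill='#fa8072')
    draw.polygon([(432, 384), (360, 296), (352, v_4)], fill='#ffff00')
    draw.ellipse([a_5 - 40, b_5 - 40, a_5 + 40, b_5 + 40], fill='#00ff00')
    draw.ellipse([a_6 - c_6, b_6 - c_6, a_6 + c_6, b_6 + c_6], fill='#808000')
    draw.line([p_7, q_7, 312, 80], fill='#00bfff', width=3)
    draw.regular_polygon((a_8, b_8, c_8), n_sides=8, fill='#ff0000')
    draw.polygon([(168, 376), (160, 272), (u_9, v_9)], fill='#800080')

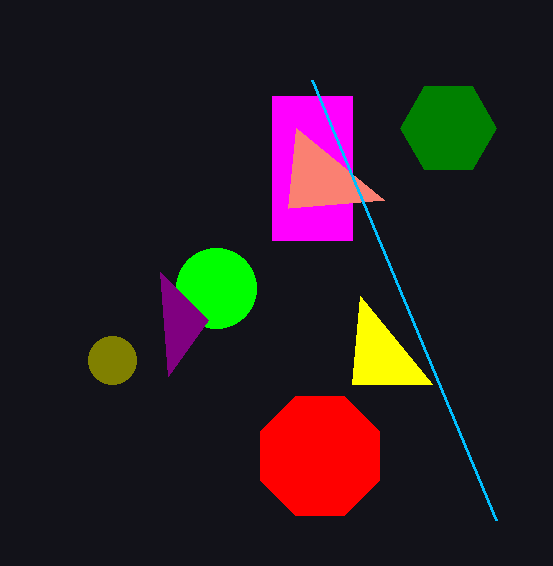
p_1 = 272, q_1 = 96, s_1 = 352, t_1 = 240, a_2 = 448, b_2 = 128, c_2 = 48, s_3 = 288, t_3 = 208, v_4 = 384, a_5 = 216, b_5 = 288, a_6 = 112, b_6 = 360, c_6 = 24, p_7 = 496, q_7 = 520, a_8 = 320, b_8 = 456, c_8 = 64, u_9 = 208, v_9 = 320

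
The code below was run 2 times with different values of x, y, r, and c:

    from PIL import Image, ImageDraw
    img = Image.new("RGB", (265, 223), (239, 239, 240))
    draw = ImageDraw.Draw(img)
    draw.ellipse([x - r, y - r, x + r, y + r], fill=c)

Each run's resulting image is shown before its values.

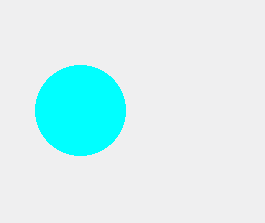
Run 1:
x = 80
y = 110
r = 45
c = 'cyan'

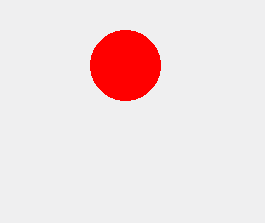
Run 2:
x = 125, y = 65, r = 35, c = 'red'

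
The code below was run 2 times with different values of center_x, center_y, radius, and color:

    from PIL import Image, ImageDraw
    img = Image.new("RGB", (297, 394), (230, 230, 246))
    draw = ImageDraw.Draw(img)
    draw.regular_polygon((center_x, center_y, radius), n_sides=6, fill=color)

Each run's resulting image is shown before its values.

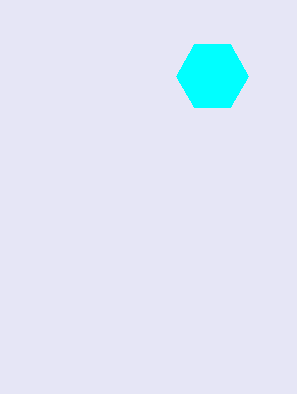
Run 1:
center_x = 212; center_y = 76; radius = 36; color = 'cyan'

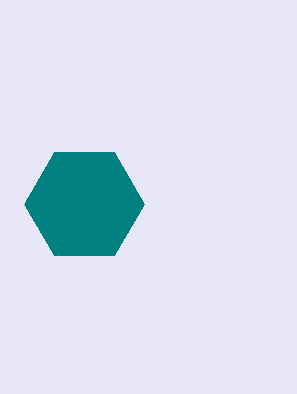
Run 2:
center_x = 84, center_y = 204, radius = 60, color = 'teal'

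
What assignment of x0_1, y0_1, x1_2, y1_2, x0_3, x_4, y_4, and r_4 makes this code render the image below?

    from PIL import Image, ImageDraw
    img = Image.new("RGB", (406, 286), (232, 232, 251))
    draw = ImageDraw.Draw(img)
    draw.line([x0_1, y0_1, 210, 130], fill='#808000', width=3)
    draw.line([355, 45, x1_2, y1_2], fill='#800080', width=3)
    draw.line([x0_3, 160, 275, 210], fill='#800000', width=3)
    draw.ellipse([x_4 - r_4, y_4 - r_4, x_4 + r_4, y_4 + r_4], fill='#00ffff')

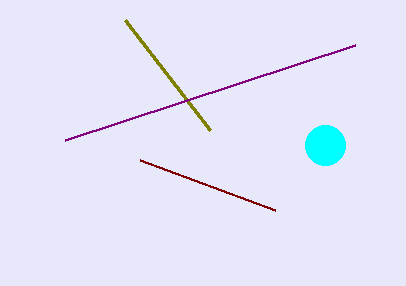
x0_1 = 125; y0_1 = 20; x1_2 = 65; y1_2 = 140; x0_3 = 140; x_4 = 325; y_4 = 145; r_4 = 20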